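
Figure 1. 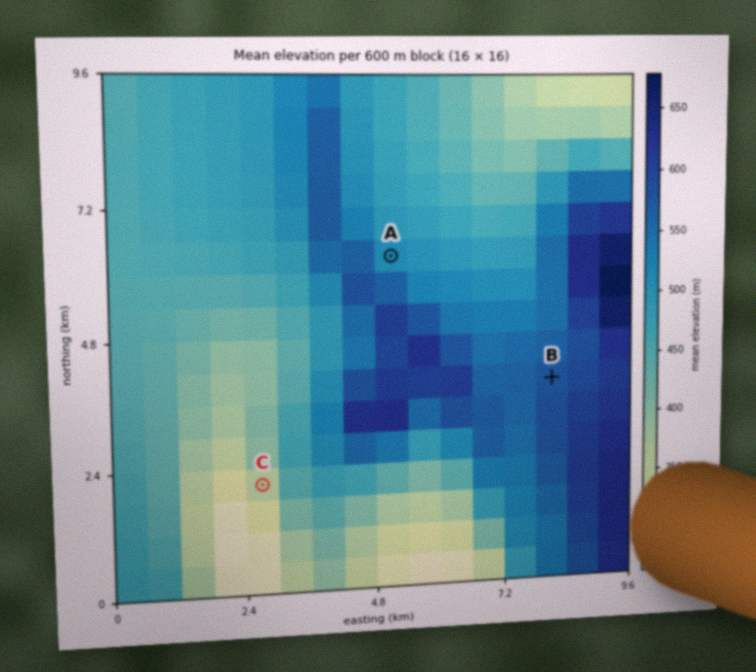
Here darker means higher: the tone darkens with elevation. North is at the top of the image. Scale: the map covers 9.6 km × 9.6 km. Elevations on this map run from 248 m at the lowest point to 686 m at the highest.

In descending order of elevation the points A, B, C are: B A C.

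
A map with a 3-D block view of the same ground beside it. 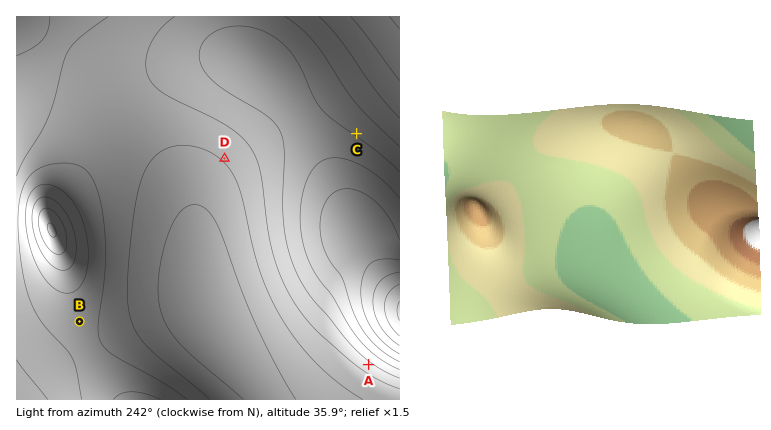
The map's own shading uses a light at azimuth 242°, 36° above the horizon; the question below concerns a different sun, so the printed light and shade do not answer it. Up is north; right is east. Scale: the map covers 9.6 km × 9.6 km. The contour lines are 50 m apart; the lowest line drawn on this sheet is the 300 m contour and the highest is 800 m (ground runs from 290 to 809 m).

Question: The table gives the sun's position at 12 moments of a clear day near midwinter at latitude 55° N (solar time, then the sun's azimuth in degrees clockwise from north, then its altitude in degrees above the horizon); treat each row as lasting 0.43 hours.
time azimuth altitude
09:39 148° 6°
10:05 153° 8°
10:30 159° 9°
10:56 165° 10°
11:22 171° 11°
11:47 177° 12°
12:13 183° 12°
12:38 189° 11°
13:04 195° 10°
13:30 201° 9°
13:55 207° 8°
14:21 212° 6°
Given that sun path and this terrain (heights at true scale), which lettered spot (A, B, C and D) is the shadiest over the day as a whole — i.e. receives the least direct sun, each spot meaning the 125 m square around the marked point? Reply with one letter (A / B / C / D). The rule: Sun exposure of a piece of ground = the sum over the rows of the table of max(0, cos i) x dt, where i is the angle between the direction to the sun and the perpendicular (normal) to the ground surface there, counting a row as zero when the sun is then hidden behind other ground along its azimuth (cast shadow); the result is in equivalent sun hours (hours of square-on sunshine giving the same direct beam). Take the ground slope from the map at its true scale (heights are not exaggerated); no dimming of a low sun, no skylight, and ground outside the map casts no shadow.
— C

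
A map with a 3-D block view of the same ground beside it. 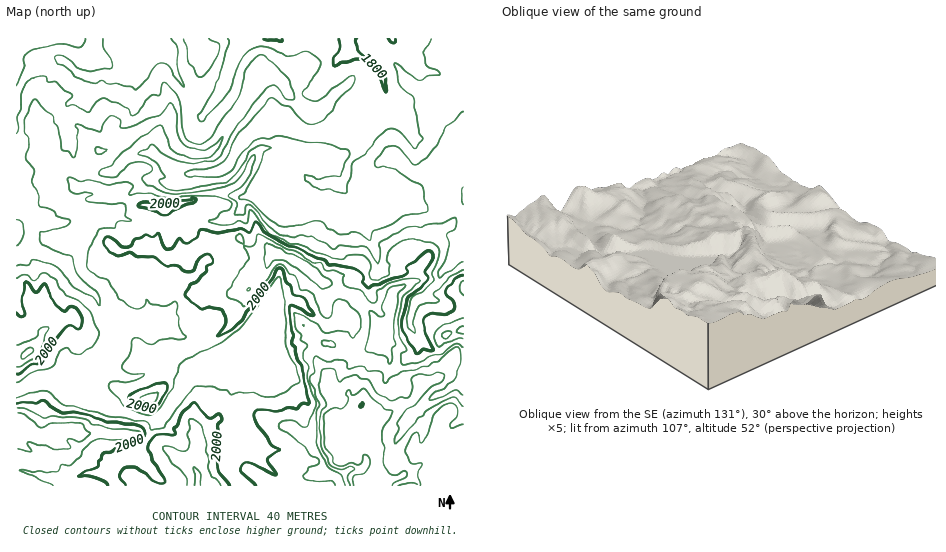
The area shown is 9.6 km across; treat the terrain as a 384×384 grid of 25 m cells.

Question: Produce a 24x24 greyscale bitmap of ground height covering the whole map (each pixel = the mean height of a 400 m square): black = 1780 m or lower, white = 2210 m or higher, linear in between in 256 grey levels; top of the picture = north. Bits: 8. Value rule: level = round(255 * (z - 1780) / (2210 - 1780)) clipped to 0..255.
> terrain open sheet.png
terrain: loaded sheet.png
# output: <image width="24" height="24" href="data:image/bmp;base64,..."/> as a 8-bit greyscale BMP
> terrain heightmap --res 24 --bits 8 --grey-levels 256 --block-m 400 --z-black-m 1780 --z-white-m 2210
<image width="24" height="24" href="data:image/bmp;base64,Qk12BgAAAAAAADYEAAAoAAAAGAAAABgAAAABAAgAAAAAAEACAAATCwAAEwsAAAABAAAAAAAAAAAAAAEBAQACAgIAAwMDAAQEBAAFBQUABgYGAAcHBwAICAgACQkJAAoKCgALCwsADAwMAA0NDQAODg4ADw8PABAQEAAREREAEhISABMTEwAUFBQAFRUVABYWFgAXFxcAGBgYABkZGQAaGhoAGxsbABwcHAAdHR0AHh4eAB8fHwAgICAAISEhACIiIgAjIyMAJCQkACUlJQAmJiYAJycnACgoKAApKSkAKioqACsrKwAsLCwALS0tAC4uLgAvLy8AMDAwADExMQAyMjIAMzMzADQ0NAA1NTUANjY2ADc3NwA4ODgAOTk5ADo6OgA7OzsAPDw8AD09PQA+Pj4APz8/AEBAQABBQUEAQkJCAENDQwBEREQARUVFAEZGRgBHR0cASEhIAElJSQBKSkoAS0tLAExMTABNTU0ATk5OAE9PTwBQUFAAUVFRAFJSUgBTU1MAVFRUAFVVVQBWVlYAV1dXAFhYWABZWVkAWlpaAFtbWwBcXFwAXV1dAF5eXgBfX18AYGBgAGFhYQBiYmIAY2NjAGRkZABlZWUAZmZmAGdnZwBoaGgAaWlpAGpqagBra2sAbGxsAG1tbQBubm4Ab29vAHBwcABxcXEAcnJyAHNzcwB0dHQAdXV1AHZ2dgB3d3cAeHh4AHl5eQB6enoAe3t7AHx8fAB9fX0Afn5+AH9/fwCAgIAAgYGBAIKCggCDg4MAhISEAIWFhQCGhoYAh4eHAIiIiACJiYkAioqKAIuLiwCMjIwAjY2NAI6OjgCPj48AkJCQAJGRkQCSkpIAk5OTAJSUlACVlZUAlpaWAJeXlwCYmJgAmZmZAJqamgCbm5sAnJycAJ2dnQCenp4An5+fAKCgoAChoaEAoqKiAKOjowCkpKQApaWlAKampgCnp6cAqKioAKmpqQCqqqoAq6urAKysrACtra0Arq6uAK+vrwCwsLAAsbGxALKysgCzs7MAtLS0ALW1tQC2trYAt7e3ALi4uAC5ubkAurq6ALu7uwC8vLwAvb29AL6+vgC/v78AwMDAAMHBwQDCwsIAw8PDAMTExADFxcUAxsbGAMfHxwDIyMgAycnJAMrKygDLy8sAzMzMAM3NzQDOzs4Az8/PANDQ0ADR0dEA0tLSANPT0wDU1NQA1dXVANbW1gDX19cA2NjYANnZ2QDa2toA29vbANzc3ADd3d0A3t7eAN/f3wDg4OAA4eHhAOLi4gDj4+MA5OTkAOXl5QDm5uYA5+fnAOjo6ADp6ekA6urqAOvr6wDs7OwA7e3tAO7u7gDv7+8A8PDwAPHx8QDy8vIA8/PzAPT09AD19fUA9vb2APf39wD4+PgA+fn5APr6+gD7+/sA/Pz8AP39/QD+/v4A////AKOakIp/foaCjaqae4OIjZiguuft4OHt76qqpZiEenmInKaPdnuBiZS76OPl1uXt7re4uK+bl4mFjaCOeXyDkaHW7e3lz+Hq7LmmpZ6FenRoepaFen+JmJnZ7vLszcvl4oB/a2JeaYeHaHx4c3hzd4XI4fDbzsbE0WZiXV1kbHN/bmhpZmZmaInP0tS7vM/HrZN2Yl9kaHBwcmZlZWVlaJS9tq2spqW2uaWTcXBjXWxtc3ZxZmVlcJquqKi8pX2TpYuXh35oW2BhZ3R6f2dldKWYlqG9mHWUp4WQgnVbZGlna32DjoRmdYebl6OvnWx4h3+BaFRabnB1d4eQnal1dpitoJOYrYBojmBkUltzd3J4foGHlKWhlLOlj39jfYxlZEtMVGJ8g4SHh4uHkJy0q4hpYWFYdX1wSU1RWV5weH2BfoCGiox+UU9GPTxEV2BeTUdMVFxeZXeBf3hxYGQ+MTAyMCwvOD9HTUdWX2ltb3FtYmhpWjgqKSgnKDMwMTZERUhZZGdfX2BFLikqPEYpJyUkIjU0Nz9ISEtdWllgUkk6PUc/JEUzKiosKCg7QjZFTExgUVZgYlNEUztFNCQtKiQgGhkqLyQ3SE5bS05PUk9VUigtRigcHCUhFxQXGyU2PkdQQzY9OzNFRikkNUIkLS4rHhgTEygzND1BOComJCQzLy0qJUZAPSgZJBsSISgsLjgtJicmIR4kJTw5HztCMSsbERMSIB0nLkA5NTkoIB4fJkRCHx0iGSIdCA4TEx0pKw=="/>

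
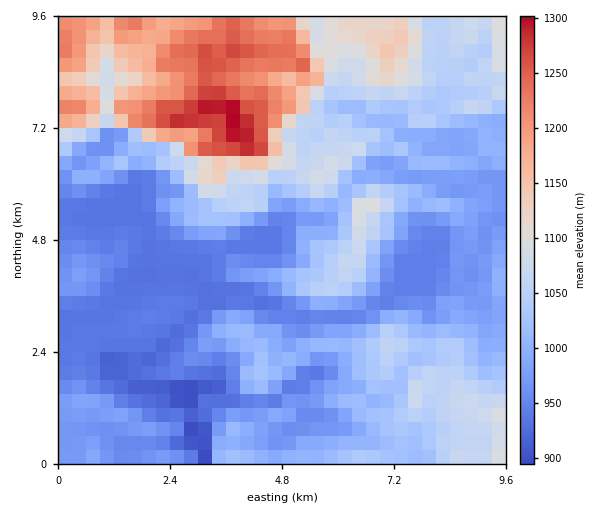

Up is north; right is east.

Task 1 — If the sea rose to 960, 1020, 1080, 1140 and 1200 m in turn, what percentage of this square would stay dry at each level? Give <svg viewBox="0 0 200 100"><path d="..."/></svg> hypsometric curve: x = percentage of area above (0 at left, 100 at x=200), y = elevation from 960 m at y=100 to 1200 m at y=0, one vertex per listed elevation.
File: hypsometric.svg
<svg viewBox="0 0 200 100"><path d="M148 100l-60-25-45-25-14-25-9-25"/></svg>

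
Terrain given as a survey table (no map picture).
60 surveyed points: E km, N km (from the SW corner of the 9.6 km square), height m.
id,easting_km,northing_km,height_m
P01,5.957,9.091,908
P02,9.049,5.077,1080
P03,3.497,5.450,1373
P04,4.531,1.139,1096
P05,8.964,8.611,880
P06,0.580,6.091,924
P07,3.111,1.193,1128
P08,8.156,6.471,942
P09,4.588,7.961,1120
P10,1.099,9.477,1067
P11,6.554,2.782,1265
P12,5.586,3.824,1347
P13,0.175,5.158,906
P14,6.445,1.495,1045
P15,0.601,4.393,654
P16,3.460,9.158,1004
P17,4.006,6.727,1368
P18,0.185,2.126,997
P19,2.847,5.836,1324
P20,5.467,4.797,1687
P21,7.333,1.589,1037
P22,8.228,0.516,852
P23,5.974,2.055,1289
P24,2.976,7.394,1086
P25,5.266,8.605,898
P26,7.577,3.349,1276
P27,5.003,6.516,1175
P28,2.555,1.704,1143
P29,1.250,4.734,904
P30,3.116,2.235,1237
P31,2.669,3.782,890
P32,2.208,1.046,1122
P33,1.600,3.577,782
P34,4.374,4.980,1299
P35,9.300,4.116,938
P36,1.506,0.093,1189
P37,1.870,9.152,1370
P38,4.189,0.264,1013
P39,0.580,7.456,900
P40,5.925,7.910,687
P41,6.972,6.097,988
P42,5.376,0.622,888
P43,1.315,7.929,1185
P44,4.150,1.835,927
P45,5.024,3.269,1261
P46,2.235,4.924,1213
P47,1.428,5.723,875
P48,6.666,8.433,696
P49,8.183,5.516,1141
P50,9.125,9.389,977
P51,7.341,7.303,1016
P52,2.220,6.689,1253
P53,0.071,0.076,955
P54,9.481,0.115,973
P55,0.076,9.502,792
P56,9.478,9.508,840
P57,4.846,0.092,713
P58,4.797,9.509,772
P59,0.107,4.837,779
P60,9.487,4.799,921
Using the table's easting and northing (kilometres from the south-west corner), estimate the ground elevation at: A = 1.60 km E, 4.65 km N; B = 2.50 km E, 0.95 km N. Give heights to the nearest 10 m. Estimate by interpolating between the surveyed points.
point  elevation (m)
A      1000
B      1280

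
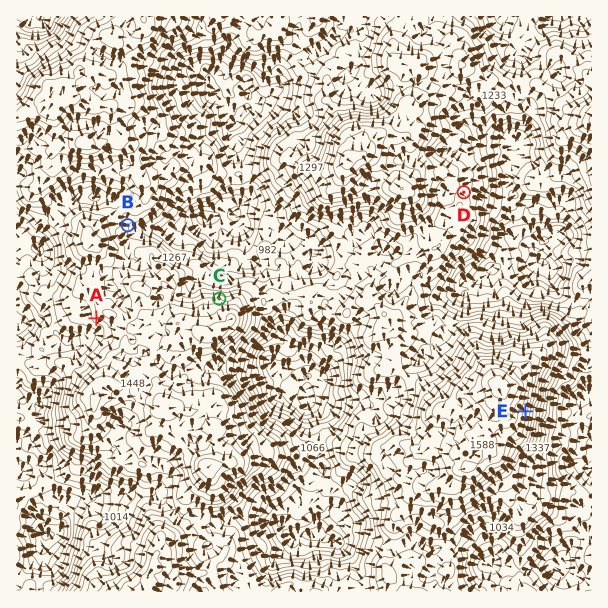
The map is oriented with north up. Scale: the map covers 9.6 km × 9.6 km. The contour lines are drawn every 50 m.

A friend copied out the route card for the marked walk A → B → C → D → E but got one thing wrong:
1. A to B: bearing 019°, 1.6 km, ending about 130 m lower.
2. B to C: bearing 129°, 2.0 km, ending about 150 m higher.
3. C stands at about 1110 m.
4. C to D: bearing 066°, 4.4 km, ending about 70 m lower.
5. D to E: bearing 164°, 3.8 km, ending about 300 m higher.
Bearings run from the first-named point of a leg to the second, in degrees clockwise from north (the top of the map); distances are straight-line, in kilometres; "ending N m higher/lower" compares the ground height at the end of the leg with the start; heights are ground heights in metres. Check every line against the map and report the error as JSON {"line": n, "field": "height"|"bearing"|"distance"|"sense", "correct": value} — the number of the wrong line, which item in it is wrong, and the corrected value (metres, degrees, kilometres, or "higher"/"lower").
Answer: {"line": 3, "field": "height", "correct": 1300}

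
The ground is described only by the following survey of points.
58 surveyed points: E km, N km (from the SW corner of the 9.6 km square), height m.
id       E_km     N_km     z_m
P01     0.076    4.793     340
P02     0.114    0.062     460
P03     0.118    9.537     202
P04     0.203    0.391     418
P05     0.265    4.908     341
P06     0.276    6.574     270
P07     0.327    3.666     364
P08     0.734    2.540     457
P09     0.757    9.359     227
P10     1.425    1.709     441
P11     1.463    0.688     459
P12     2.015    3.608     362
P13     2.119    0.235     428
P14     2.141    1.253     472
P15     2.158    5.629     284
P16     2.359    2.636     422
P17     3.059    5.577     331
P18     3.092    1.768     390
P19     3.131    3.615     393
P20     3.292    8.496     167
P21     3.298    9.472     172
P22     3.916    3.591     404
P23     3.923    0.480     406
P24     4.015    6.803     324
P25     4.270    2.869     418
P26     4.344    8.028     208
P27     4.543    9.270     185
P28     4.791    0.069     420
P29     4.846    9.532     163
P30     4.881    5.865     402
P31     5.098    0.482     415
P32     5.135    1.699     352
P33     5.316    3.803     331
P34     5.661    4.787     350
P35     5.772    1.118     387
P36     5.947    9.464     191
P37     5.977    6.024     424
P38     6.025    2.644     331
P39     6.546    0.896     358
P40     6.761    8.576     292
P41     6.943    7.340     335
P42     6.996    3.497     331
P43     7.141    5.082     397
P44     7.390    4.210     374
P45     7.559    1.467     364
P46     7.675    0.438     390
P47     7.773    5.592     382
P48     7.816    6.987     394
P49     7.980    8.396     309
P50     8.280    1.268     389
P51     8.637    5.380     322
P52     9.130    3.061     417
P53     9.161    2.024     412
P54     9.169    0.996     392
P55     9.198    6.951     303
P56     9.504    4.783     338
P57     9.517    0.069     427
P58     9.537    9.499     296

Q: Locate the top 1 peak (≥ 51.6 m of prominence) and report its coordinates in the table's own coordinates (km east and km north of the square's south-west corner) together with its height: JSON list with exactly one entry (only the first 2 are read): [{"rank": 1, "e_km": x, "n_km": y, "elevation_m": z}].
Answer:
[{"rank": 1, "e_km": 2.29, "n_km": 1.16, "elevation_m": 486}]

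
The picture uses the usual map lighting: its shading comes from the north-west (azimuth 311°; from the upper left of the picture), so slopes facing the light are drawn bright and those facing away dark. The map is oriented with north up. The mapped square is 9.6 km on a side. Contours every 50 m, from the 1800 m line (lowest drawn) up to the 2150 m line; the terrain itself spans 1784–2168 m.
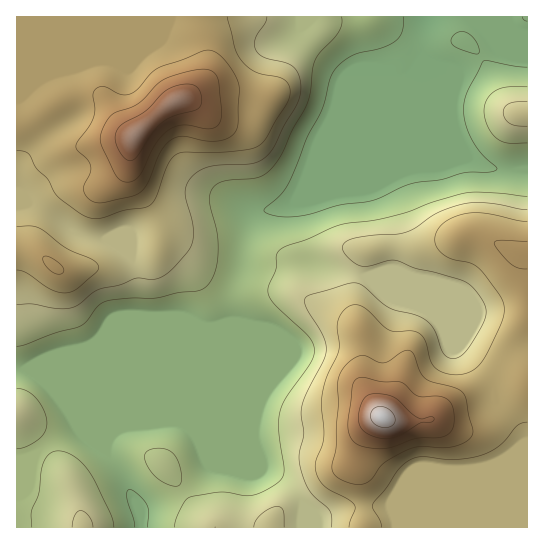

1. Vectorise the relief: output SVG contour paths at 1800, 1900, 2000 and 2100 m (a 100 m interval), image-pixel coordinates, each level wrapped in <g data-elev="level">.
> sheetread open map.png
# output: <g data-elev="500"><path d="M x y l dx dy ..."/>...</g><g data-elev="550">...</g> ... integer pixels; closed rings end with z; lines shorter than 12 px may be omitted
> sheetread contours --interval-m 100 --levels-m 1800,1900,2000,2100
<g data-elev="1800"><path d="M135 527l-1-8-7-21 0-5 2-3 8 3 10 12 2 8-1 14"/><path d="M527 67l-13-1-27-5-4 0-18 36-1 17 5 20 9 16 19 17-1 3-7 2-24 1-24 7-27 3-41 17-34 5-35 10-22 2-16-4-2-2 1-2 16-15 10-15 16-42 15-28 8-30 4-8 8-9 11-7 29-7 13-7 7-10 1-14"/><path d="M476 54l3-1 0-6-3-6-6-6-9-3-8 4-2 6 3 4z"/></g><g data-elev="1900"><path d="M93 527l-1-5-3-6-8-5-3 0-3 4-3 12"/><path d="M284 527l-1-16-2-4-4-1-8 3-8 6-5 6-2 6"/><path d="M17 305l16-1 26 5 14-2 6-3 14-11 6-4 20-4 18-7 14 2 10-3 10-7 14-15 6-9 2-11-1-13-7-28 1-8 4-7 8-7 11-5 12-2 29-1 13-5 11-12 25-48 2-16-2-8-4-6-8-6-24-6-5-4-3-4 0-11 10-15 2-6"/><path d="M527 210l-38-7-24 1-27 9-23 15-9 4-49 6-10 3-4 4-1 4 3 5 8 8 6 4 10 0 18-5 8-1 20 8 46 12 12 7 11 16 2 12-4 11-11 19-6 8-7 5-7 0-6-3-4-6-7-19-8-10-11-5-26-7-30-24-5-1-7 1-37 11-5 3 0 4 1 5 17 28 3 15-3 11-15 29-6 15-1 10 3 19-5 19 0 9 4 15 6 13 21 21 2 6 0 10"/><path d="M527 102l-17 1-5 4-2 6 2 6 5 5 7 2 10 0"/></g><g data-elev="2000"><path d="M351 483l8 2 8-3 6-4 10-15 26-14 12-3 21 2 11-1 12-5 7-7 1-6-9-35-7-6-25-6-7-4-5-7-6-16-4-4-7 0-14 10-6 2-5-1-12-6-8 0-11 7-7 11-2 11 0 18-2 43-4 23 5 8z"/><path d="M57 274l6-1 1-3-2-4-11-8-5-2-3 1 0 4 3 5 5 5z"/><path d="M527 241l-28-1-4 1-1 2 5 8 12 13 8 4 8 1"/><path d="M94 202l12 0 27-6 8-4 7-10 14-32 5-7 7-5 11-2 19 5 11 0 11-2 8-5 4-11 1-37-7-16-13-15-6-4-8-1-44 17-10 6-14 17-8 4-10 0-16-8-5 1-3 3-2 5 2 14-2 9-17 28 1 4 10 9 3 6 0 8-6 12 0 5 3 7z"/></g><g data-elev="2100"><path d="M379 438l10 1 8-2 24-14 11-1 2-4-3-1-9 2-4-1-8-6-12-12-7-4-12-2-9 0-5 4-4 5-2 10 0 9 2 5 4 5z"/><path d="M130 161l3-1 4-3 17-26 9-9 11-6 20-5 5-3 2-5 1-5-5-11-4-2-7-1-17 5-7 5-17 17-26 16-3 7 0 9 6 12z"/></g>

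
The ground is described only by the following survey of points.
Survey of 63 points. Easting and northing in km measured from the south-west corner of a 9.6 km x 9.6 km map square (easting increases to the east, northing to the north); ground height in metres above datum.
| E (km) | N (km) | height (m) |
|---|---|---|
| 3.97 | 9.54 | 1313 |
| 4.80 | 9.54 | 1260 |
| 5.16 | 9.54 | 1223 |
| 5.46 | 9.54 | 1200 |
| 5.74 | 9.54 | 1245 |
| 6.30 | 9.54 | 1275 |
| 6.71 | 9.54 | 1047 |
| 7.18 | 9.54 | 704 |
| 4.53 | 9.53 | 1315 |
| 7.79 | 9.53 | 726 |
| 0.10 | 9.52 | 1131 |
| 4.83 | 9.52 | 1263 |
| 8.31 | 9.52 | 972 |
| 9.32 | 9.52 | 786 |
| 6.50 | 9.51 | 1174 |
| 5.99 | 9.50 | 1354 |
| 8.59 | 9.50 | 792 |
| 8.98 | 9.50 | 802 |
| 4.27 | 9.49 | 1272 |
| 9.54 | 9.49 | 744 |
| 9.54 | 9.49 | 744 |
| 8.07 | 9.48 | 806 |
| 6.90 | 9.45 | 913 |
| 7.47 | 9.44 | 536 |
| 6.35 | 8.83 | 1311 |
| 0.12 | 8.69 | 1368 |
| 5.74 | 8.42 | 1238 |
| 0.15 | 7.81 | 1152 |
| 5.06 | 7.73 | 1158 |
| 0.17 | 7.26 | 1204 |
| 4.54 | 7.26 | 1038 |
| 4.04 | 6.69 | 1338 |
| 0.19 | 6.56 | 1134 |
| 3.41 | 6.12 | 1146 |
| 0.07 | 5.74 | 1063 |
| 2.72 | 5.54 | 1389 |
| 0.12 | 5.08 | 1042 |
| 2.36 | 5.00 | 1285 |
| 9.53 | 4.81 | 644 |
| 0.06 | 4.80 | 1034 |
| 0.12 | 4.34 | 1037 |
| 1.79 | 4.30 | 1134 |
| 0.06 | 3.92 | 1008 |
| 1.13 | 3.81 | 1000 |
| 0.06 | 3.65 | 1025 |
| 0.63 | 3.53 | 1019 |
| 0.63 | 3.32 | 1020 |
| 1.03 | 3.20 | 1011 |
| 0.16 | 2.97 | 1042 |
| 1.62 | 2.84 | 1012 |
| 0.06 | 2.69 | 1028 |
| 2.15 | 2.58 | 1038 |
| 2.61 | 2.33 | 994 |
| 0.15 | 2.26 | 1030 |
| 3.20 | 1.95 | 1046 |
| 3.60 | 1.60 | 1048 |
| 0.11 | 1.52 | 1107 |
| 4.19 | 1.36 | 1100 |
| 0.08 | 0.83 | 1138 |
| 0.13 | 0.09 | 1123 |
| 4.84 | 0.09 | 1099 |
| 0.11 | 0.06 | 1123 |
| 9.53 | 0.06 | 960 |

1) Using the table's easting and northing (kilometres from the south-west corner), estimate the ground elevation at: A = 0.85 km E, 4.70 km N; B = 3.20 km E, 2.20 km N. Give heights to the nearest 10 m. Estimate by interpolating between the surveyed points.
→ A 1040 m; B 1040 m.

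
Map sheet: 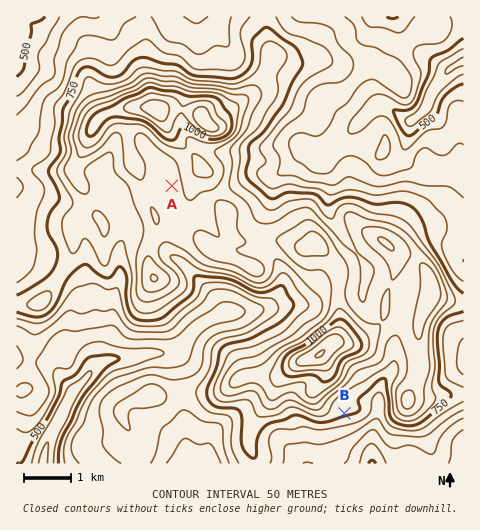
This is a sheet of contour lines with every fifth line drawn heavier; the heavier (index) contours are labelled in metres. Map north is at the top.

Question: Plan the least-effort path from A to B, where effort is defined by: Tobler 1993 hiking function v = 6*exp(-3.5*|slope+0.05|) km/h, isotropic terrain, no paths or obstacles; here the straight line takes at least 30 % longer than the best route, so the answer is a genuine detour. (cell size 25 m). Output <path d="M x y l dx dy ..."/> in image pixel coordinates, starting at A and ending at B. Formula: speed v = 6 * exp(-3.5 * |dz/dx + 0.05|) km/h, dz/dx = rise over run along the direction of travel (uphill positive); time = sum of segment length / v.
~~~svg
<path d="M172 186l15 15 28 14 5 5 11 5 6 6 44 22 19 19 23 12 39 38 14 7 1 1 1 3 0 23-2 5-14 14-5 9-9 9-4 7 0 13"/>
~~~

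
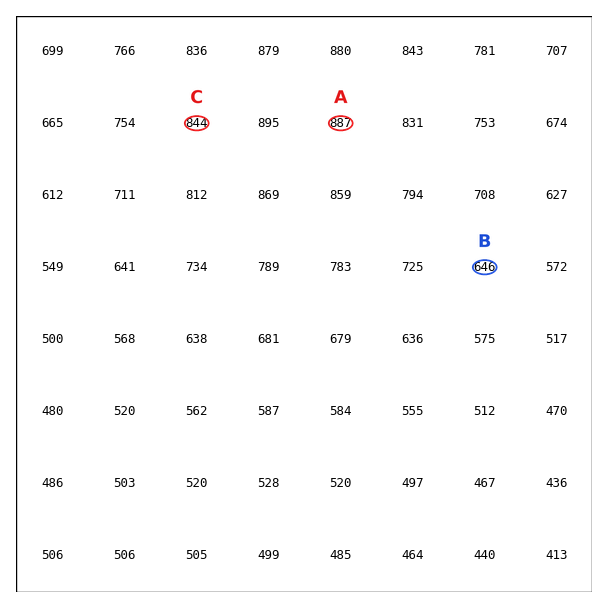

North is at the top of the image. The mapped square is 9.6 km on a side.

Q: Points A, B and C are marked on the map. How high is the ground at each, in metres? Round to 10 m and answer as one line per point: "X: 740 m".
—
A: 890 m
B: 650 m
C: 840 m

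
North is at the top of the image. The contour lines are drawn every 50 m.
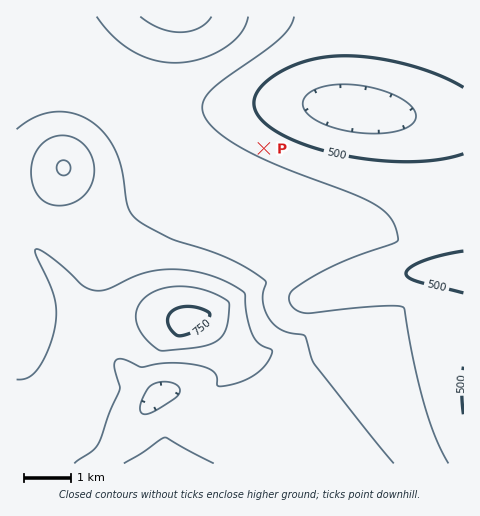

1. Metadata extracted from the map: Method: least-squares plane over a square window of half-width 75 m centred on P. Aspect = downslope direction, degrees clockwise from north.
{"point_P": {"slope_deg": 4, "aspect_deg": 26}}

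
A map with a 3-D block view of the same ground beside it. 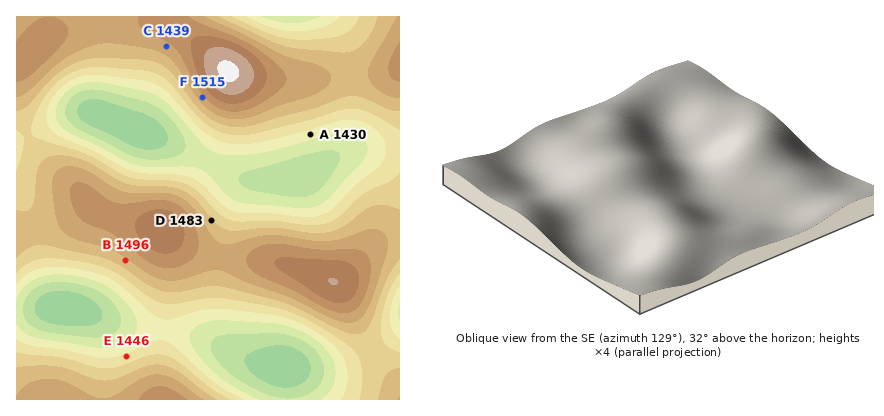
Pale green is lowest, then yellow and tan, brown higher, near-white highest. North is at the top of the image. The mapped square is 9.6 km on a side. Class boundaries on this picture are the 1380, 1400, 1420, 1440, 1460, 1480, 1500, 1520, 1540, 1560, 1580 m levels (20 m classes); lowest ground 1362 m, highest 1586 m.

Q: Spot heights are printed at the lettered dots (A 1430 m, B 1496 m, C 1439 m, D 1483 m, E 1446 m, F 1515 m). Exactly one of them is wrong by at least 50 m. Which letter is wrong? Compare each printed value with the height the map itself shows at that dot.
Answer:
C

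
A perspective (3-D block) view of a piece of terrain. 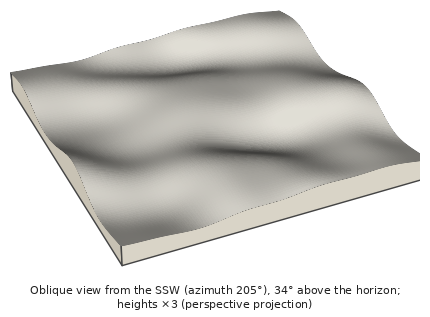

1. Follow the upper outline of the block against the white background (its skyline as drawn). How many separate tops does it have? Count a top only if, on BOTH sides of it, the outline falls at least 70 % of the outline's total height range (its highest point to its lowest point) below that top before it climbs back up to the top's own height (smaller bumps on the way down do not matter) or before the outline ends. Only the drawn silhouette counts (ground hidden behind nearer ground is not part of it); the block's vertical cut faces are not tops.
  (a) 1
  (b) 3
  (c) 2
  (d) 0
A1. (d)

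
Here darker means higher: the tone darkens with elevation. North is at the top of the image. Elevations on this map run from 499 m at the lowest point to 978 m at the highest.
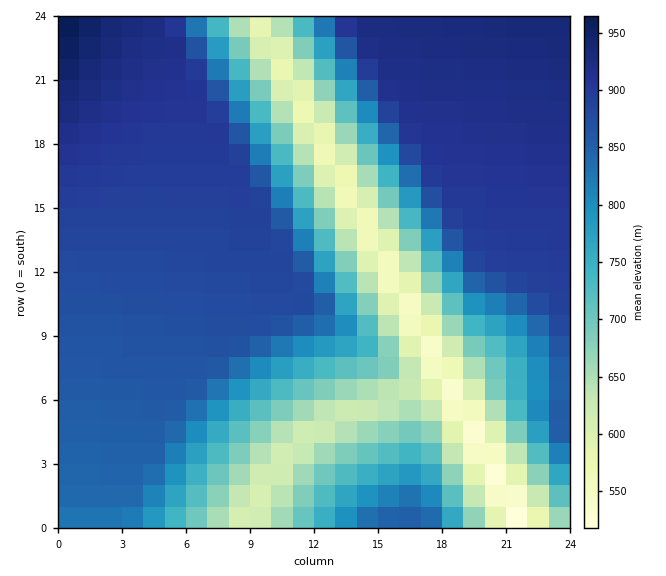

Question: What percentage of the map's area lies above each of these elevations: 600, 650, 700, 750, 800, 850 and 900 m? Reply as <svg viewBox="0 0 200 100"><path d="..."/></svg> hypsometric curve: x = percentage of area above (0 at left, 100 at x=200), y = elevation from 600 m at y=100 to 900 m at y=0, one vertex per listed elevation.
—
<svg viewBox="0 0 200 100"><path d="M186 100l-17-17-16-16-16-17-16-17-21-16-56-17"/></svg>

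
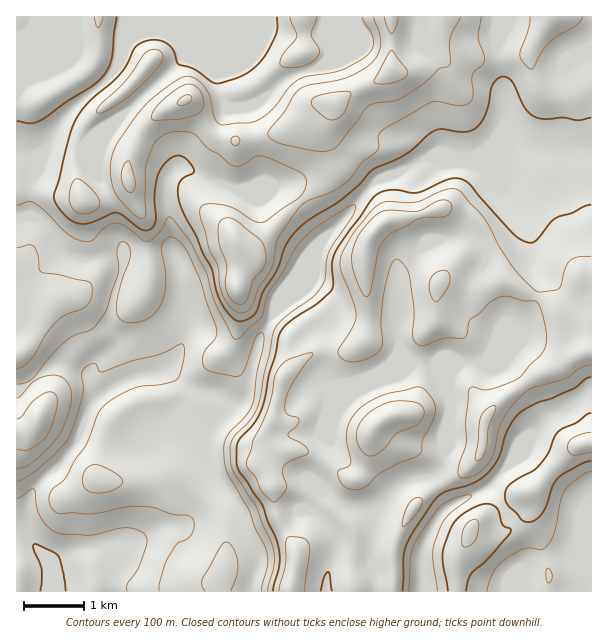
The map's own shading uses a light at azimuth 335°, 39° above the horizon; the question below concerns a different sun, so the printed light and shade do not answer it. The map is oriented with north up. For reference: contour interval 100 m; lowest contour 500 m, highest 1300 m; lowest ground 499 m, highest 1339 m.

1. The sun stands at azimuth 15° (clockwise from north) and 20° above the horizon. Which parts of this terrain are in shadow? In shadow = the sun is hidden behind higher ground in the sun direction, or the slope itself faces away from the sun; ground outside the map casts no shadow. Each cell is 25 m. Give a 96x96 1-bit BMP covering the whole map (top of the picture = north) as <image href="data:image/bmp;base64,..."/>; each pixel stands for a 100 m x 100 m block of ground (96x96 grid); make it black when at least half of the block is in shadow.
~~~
<image width="96" height="96" href="data:image/bmp;base64,Qk2+BAAAAAAAAD4AAAAoAAAAYAAAAGAAAAABAAEAAAAAAIAEAAATCwAAEwsAAAIAAAAAAAAA////AAAAAAAAAAAAAAAAAAAAAAAAAAAAAAAAAAAAAAAAAAAAAAAAAAAAAAAAAAAAAEAAAAAAAAAAAAAAAOAAAAAAAAAAAAAAAPAAAAAAAAAAAAAAAPAAAAAAAAAAAAAAAfAAAAAAAAAGAAAAA/AAAAAAAAAGAAAAA/AAAAAAAAAGAAAAB/AAAAAAAAAEAAAAB+AAAAAAAAAAAAAAD8AAAAAAAAAAAAAAH8AAAAEAAAAAAAAAH8AAAAPgAAAAAAAAH8AAgAP4AADAAAAAH8ABwAH4AATgAAAAHwABAAD8AA7gAAAAPwAAAAB+AA7wAAAAHgAAAAAeAA/4AAAAHAAAAAAOAA/4AAAAGAAAAAAAAA8MAAAAAAAAQAAAAAcAAAAAAAAAwAAAAAMAAAAAAAAAAAAAAAAAAAAAAAAAAAAAAAAAAAAAAAAAAAAAAAAAAAAAAAAAAMAAAAAAAAAAAAAAAAAAAAAAAAAAAAAAAAAAAAAAAAAAAAAAAAAAAAAAAAAAAAAAAAAAAAAAAAAAAAAAAAAAAcAAAAAAAAAAAAAAA/AAAAAAAAAAAAAAAfCAAAAAAAAAAAAAAHOAAAAAAAAAAAAAAAOAAAAAAAAAAAAAAAMAAAAAYAAAAAAAAAEAAAAAcAAAAAAAAAAAAAAA+AAAAAAAAAAAAAAA/AAAAAIAAAAAAAAB/gAAAAIAAAAAAAAB/wAAAAAAAAAAAAAD/4AAAAAAAAAAAAAD/4AAAAAAAAAAAAAD/wAAAAAAAAAAAAAH/gAAAAAAAAAAAAAH/AAAAAAAAAAAAAAH+AAAAAAAAAAAAAAH4GAAAAAAAAAAAAAPwGAAAAAAAAAAAAAPwCAAAAAAAAAAAAAfwAAAAAAAAAAAACAfwAAAAAAAAAAAAHA/wAAAAAAAAAAAQPg/wAAAAAAAAAAA4Pw/AAAAAAAAAAAB8f5+AAAAAAAAAAAB//5+AABgAAAAAAAD//48AAB4AAQAAAAD//wYAAB8AA4AAAAH//gQAAB8AAQAAAAH+PAAAAA+AAAAAAAGAOAAAAAfAAAAAAAAAOAAAAAHAAAAAAAAAOAAAAABgAAAAAAAAEAAAAAAAAAAAAAAAAAAAAAAAAAAAAAAAAAAAAAAGAAAAAAAAAAAEDAAHgAAAAAAAAAAEHAAHwAAAAAAAAAAEHAAAAAAAAAAAAAAAAAAAAAAAAAAAABgAAAAAAAAAAAAAADwAAAAAAAAAAAAAAD4AAAAAAAAAAAAAAD4AAAAAAAAAAAAAAD4AAAAAAAAAAAAAAB8AAAAAAAAAAAAAAAIAAAAAAAAAAAAAAAAAAAAAAAAAAAAAAAAAAAAAAAAAAAAAAAAAAAAAAAAAAAAAAAAAAAAAAAAAAAAAAAAAAAAAAAAAAAAAAAAAAAAAAAAAAAAAAAAAAAAAAAAAAAAAAAAAAAAAAAAAAAAAAAAAAAAAAAAAAAAAAAAAAAAAAAAAAAAAAAAAAAAEAAAAAAAAAAAAAAAGAAAAAAAAAAAAAAAOAAAAAAAAAAAAAAAOAAAAAAAAAAAAAAAAAAAAAA="/>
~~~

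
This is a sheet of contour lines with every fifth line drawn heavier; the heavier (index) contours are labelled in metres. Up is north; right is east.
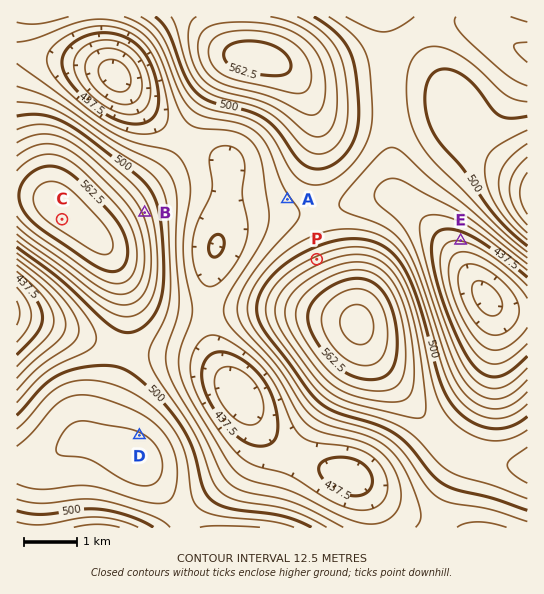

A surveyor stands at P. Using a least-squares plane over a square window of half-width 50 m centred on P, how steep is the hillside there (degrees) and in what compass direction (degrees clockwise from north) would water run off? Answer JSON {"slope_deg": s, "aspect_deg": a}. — {"slope_deg": 5, "aspect_deg": 336}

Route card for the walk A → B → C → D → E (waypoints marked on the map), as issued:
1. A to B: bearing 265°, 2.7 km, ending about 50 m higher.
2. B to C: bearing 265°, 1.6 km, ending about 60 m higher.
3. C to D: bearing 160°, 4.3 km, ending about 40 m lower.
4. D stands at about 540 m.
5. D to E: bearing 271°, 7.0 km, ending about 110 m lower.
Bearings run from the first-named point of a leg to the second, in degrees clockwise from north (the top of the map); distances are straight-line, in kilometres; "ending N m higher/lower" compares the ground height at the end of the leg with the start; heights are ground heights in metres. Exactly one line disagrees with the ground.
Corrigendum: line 5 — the bearing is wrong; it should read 59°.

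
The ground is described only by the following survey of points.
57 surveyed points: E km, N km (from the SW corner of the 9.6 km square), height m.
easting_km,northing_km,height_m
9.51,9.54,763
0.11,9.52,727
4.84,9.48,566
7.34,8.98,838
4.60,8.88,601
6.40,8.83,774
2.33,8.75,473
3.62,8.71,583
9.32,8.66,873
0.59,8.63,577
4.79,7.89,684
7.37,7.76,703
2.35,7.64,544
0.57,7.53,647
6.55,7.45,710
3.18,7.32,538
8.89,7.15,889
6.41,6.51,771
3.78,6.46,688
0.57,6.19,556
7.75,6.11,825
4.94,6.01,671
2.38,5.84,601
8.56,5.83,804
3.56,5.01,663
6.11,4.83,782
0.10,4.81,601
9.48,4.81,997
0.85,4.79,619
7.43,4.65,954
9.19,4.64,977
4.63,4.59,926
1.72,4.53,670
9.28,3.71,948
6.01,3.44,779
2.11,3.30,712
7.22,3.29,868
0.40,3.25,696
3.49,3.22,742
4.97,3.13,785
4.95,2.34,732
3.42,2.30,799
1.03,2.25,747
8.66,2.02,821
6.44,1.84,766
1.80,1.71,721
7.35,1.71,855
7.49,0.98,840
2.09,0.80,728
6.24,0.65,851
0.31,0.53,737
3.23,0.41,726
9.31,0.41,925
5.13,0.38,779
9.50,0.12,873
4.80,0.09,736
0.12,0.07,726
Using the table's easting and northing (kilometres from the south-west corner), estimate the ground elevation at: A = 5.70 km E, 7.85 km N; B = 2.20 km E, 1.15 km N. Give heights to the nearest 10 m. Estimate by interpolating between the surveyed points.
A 780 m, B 730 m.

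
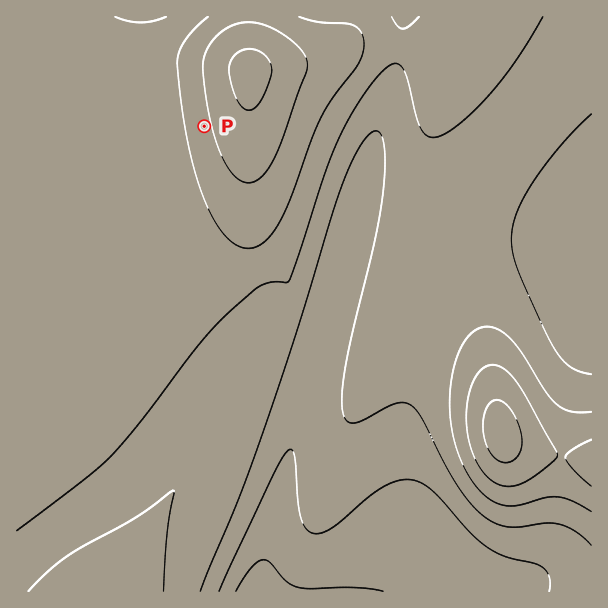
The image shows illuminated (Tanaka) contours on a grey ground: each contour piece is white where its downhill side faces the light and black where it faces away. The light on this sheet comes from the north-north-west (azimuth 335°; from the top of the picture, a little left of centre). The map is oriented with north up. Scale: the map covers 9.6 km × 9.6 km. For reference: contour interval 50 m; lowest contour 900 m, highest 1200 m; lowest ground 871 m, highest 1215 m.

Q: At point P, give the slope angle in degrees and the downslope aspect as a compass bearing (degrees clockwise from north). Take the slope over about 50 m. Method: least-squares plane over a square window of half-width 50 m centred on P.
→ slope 7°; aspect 258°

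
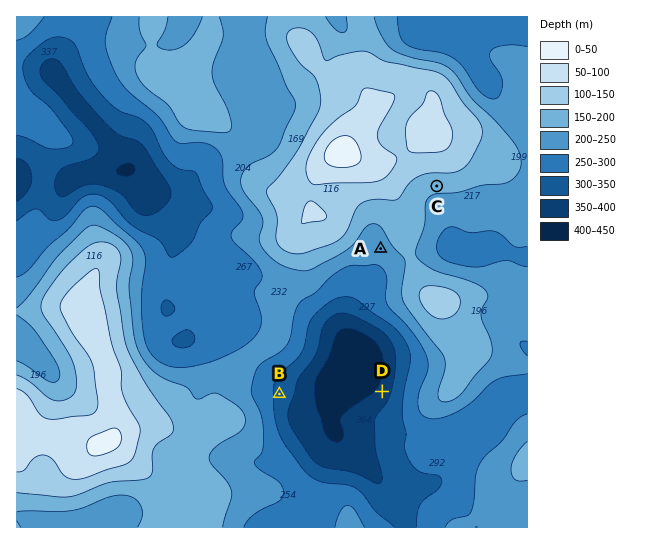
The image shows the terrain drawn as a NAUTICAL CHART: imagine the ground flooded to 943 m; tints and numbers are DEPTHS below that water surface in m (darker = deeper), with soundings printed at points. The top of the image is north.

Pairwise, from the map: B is higher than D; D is lower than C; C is higher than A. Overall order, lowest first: D B A C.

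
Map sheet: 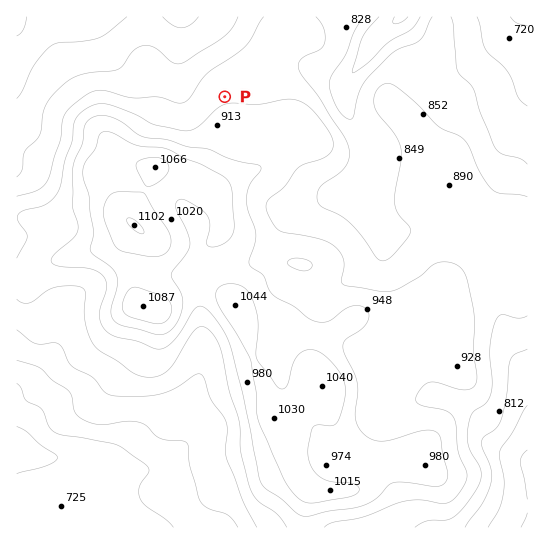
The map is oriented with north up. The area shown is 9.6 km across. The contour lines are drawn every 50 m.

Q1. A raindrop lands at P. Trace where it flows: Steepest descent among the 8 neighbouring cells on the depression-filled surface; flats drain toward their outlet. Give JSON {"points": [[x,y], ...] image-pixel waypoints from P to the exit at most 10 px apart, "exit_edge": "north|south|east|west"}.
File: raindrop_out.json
{"points": [[225, 97], [214, 86], [203, 75], [193, 65], [185, 54], [185, 43], [185, 33], [185, 22], [183, 17]], "exit_edge": "north"}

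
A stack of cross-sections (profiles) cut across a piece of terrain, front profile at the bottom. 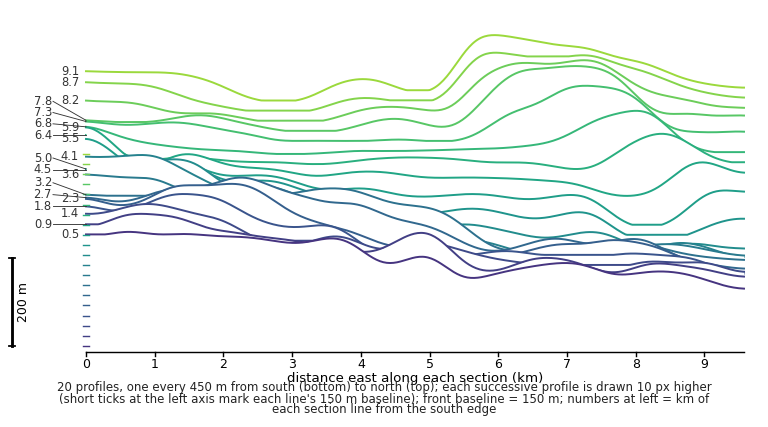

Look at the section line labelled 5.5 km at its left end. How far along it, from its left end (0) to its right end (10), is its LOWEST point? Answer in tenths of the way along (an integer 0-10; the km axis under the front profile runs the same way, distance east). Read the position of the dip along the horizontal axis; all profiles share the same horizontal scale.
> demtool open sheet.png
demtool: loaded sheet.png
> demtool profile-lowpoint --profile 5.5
9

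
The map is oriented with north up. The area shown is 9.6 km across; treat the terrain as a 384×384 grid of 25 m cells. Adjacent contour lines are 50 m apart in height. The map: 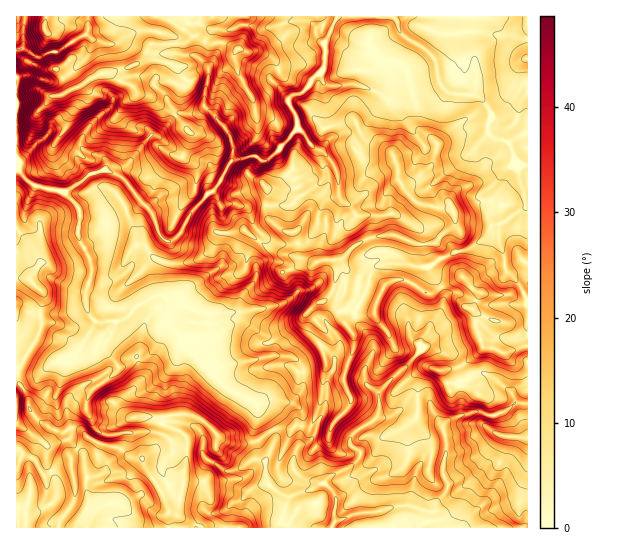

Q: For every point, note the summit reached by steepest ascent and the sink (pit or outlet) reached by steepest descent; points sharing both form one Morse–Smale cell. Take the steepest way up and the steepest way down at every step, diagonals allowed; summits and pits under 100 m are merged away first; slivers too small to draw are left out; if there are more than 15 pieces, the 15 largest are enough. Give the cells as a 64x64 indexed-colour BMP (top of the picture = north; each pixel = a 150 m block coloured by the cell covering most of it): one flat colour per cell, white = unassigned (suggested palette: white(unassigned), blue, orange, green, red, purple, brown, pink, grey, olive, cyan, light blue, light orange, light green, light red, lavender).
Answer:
<image width="64" height="64" href="data:image/bmp;base64,Qk12CAAAAAAAAHYAAAAoAAAAQAAAAEAAAAABAAQAAAAAAAAIAAATCwAAEwsAABAAAAAAAAAA////ALR3HwAOf/8ALKAsACgn1gC9Z5QAS1aMAMJ34wB/f38AIr28AM++FwDox64AeLv/AIrfmACWmP8A1bDFACIiIiIiIiIiIiIiiIiIiIiLu7u7u7u7u7u7qqqqqqqqIiIiIiIiIiIiIoiIiIiIiIu7u7tmu7u7u7qqqqqqqqoiIiIiIiIiIiIiiIiIiIiIiLu7u2ZmZmu7u6qqqqqqqiIiIiIiIiIiIiKIiIiIiIiIu7u7ZmZmZmu7uqqqqqqqIiIiIiIiIiIiIiiIiIiIiIu7u7tmZmZmZru7qqqqqqoiIiIiIiIiIiIiKIiIiIiIu7u7ZmZmZmZmu7uqqqqqqiIiIiIiIiIiIiIoiIiIiIu7tmZmZmZmZma7uqqqqqqqIiIiIiIiIiIiIiiIiIiIi7u2ZmZmZmZmZru6qqqqqqoiIiIiIiIiIiIiKIiIiIiLu7ZmZmZmZmZmZmaqqqqqqiIiIiIiIiIiIiIoiIiIiIi7tmZmZmZmZmZmZqqqqqqqIiIiIiIiIiIiIiiIiIiIiLu2ZmZmZmZmZmZmqqqqqqoiIiIiIiIiIiIiKIiCIiIou7ZmZmZmVWZmZVXu6qqq7iIiIiIiIiIiIiiIiCIiIiKZm2ZmZmVVVWZlXu7u7u7uIiIiIiIiIiIiiIiCIiIiKZmZ9mZmZVVVVVVV7u7u7u4iIiIiIiIiIiIiIiIiIiKZmZn/ZmZVVVVVVVVVVVVe7iIiIiIiIiIiIiIiIiIiIpmZn/9mZlVVVVVVVVVVVVXuIiIiIiIiIiIiIiIiIiKZmZmf/2ZmVVVVVVVVVVVVVVUiIiIiIiIiIiIiIiIimZmZmZn/ZmVVRFVVVVVVVVVVVSIiIiIiIiIiIiIiIimZmZmZmf9mZVRERVVVVVVVVVVVIiIiIiIiIiIiIiIimZmZmZmZ//ZkREREVVVVVVVVVVUiIiIiIiIpIiIiIimUSZmZmZn/9sRERERFVVVVVVVVVSIiIiIiIpmZIiIiKURERERERE/2zERERERVVVVVVVVVIiIiIiIpmZmSIiKURERERERERMzMREREREVVVVVVVVUiIiIiIimZmZkiKZRERERERERETMxERERERVVVVVVVVSIiIiIiIpmZmSKZmURERERERERMzERERERFVVVVVVVVIiIiIiIimZmZKZmZRERERERERMzERERERERVVVVVVVUiIiIiIzMzmZmZmZlERERERERMzMREREREREVVVVVVVSIiIiIjMzM5mZmZMzMzMzREREzMxERERERERVVVVVVVIiIiIiMzMzM5kzMzMzMzMzNEREzERERERERFVVVVVVUiIiIiIzMzMzMzMzMzMzMzMzRETMREREREREVVVVVVVSIiIiIjMzMzMzMzMzMzMzMzNERExERERERERVVVVVVVIiIiIiMzMzMzMzMzMzMzMzNERETERERERERVVVVVVVUiIiIiIzMzMzMzMzMzMzMzM0RERMRERERERFVVVVVVVSIiIiIjMzMzMzMzMzMzM0RERERERERERERERVVVVVVVIiIiIiMzMzMzMzMzMzMzRERERERERERERERERVVVVVUiIiIiMzMzMzMzMzMzMzNEQzRERERERERERERERFVVVSIiIiIzMzMzMxEzMzMzMzMzMzRERERERERERERERVVVIiIiIjMzMzMzERMzMzMzMzMzM0RERERERERERERFVVUiIiIiMRMzMzEREzMzMzMzMzMzM0RERERERERERERFVSIiIiIREREzMRERMzMzMzMzMzMzRERERERERERERERFIiIiIRERERERERETMzMzMzMzMzM0REREREREREREREQiIiIREREREREREREzMzMzMzMzM0RERERERERERERERCIiERERERERERERERMzMzMzMzMzRERERERERERERERFIRERERERERERERERETMzMzMzMzNEREREREREREREREURERERERERERERERERMzMzMzMzM0RERERERERERERERRERERERERERERERERETMzMzMzMzRERERERERERERERHERERERERERERERERERERETMzMzRERERERERERERERHcREREREREREREREREREREREzMzREREREREQzMzNEREdxERERERERERERERERERERERMzM0REREREQzMzMzREd3ERERERERERERERERERERERETMzMzRERERDMzMzM3d3cRERERERERERERERERERERERMzMzMzRERDMzMzMzd3dxEREREREREREREREREREREREzMzMzM0RDMzMzMzN3d3EREREREREREREREREREREREzMzMzMzREMzMzMzM3d3cRERERERERERERERERERERETMzMzMzMzMzMzMzM3d3dxERERERERERERERERERERERETMzMzMzMzMzM3d3d3d3EREREREREREREREREREREREREzMzMzMzMzM3d3d3d3cRERERERERERERERERERERERERMzMzMzMzMzd3d3d3dxEREREREREREREREREREREREREzMzMzMzMzN3d3d3d3ERERERERERERERERERERERERERMzMzMzMzN3d3d3d3cR3dEREREREREREREREREREREREzMzMzMzM3d3d3d3dx3d3dERERERERERERERERERERETMzMzMzN3d3d3d3d3Hd3d3RERERERERERERERERERERMzMzMzN3d3d3d3d3cd3d3d0REREREREREREREREREREzMzMzN3d3d3d3d3dx3d3d3RERERERERERERERERERERMzMzN3d3d3d3d3d3"/>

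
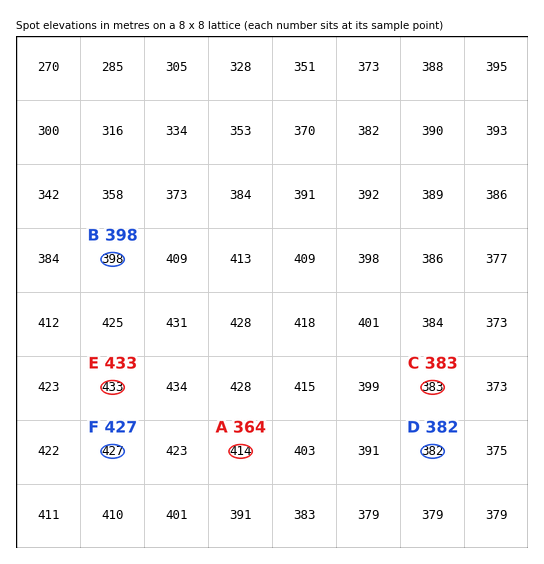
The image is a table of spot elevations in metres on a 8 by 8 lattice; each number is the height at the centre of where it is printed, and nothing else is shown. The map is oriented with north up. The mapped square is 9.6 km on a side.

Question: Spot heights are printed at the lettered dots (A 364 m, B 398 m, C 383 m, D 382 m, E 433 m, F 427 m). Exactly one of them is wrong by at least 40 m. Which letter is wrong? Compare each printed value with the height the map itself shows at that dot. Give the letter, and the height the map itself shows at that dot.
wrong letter A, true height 414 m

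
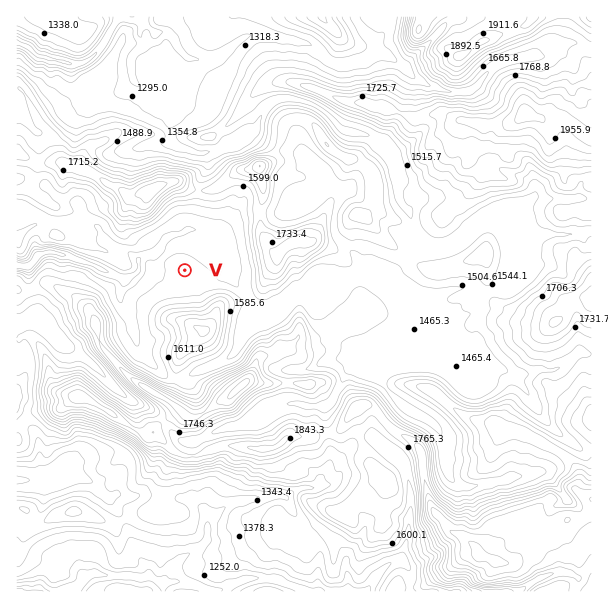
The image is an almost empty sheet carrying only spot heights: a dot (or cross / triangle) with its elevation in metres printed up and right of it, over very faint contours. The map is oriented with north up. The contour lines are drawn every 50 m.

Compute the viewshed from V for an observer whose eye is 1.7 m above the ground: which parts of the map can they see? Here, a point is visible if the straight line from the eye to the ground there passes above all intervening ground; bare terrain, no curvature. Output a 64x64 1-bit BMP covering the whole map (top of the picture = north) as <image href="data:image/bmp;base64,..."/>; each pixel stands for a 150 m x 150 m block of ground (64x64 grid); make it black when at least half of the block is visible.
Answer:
<image width="64" height="64" href="data:image/bmp;base64,Qk0+AgAAAAAAAD4AAAAoAAAAQAAAAEAAAAABAAEAAAAAAAACAAATCwAAEwsAAAIAAAAAAAAA////AAAAAAAAAAAAAAAAAAAAAAAAAAAAAAAAAAAAAAAAAAAAAAAAAAAAAAAAAAAAAAAAAAAAAAAAAAAAAAAAAAAAAAAAAAAAAAAAAAAAAAAAAAAAAAAAAAAAAAAAAAAAAAAAAAAAAAAAAAAAAAAAAAAAAAAAAAAAAAAAAAAAAAAAAAAAAAAAAAAAAAAAAAAAAAAAAAAAAAAAAAAAAAAAAQAAAAAAAAAHAAAAAAAAAAcAAAAAAAAAAAAAAAAAAAAAAAQAAAAAAAAACAAAAAAAAAAQAAAAAAAAADAAAAAAAAAAcAAAAAAAAABwAAAAAAAAAHAAAQAAAAAAcHwDAAAAAADg/AAAAAAAAeP+AAAAAAAD4f8gAAAAAA/AAHAAAAAAGwAgcAAAAAAIEAB4AAAAAIAwAHgAAAAAwfwA8AAAAACP3gHwAAAAAA8fA+AAAAAAHA//4AAAAAAIC//gAAAAABAB//AAAAAAAAH/8AAAAAAAAGHgAAAAAAAAAOAAAAAAAAAAAAAAAAAAAAAAAAAAAAAAAAAAAAAAAAAAAAAAAAAAAAAAAAAAAAAAAAAAAAAAAAAAAAAAAAAAAAAAAAAAAAAAAAAAAAAAAAAAAAAAAAAAAAAAAAAAAAAAAAAAAAAAAAAAAAAAAAAAAAAAAAAAAAAAAAAAAAAAAAAAAAAAAAAAAAAAAAAAAA=="/>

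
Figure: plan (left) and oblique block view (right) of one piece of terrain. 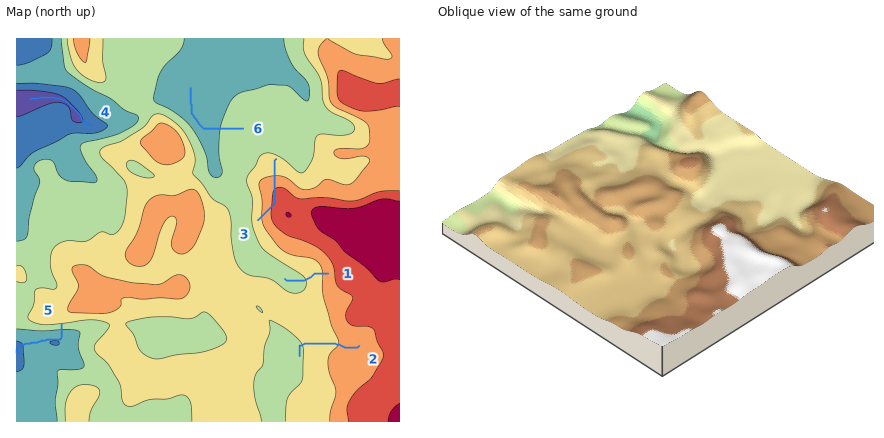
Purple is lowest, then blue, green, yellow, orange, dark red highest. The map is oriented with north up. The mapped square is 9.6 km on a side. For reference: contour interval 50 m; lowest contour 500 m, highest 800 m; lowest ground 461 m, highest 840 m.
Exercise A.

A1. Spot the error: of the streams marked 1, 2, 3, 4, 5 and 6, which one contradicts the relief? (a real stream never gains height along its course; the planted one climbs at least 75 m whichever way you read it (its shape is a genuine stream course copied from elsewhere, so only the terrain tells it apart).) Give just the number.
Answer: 3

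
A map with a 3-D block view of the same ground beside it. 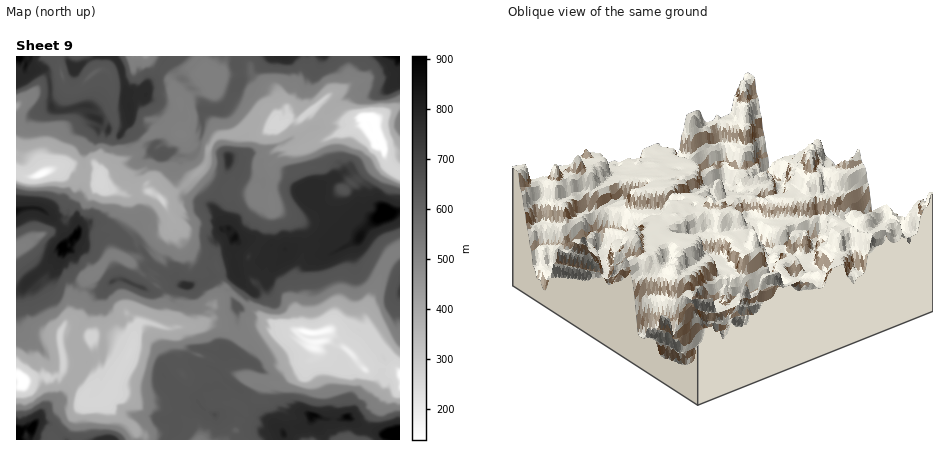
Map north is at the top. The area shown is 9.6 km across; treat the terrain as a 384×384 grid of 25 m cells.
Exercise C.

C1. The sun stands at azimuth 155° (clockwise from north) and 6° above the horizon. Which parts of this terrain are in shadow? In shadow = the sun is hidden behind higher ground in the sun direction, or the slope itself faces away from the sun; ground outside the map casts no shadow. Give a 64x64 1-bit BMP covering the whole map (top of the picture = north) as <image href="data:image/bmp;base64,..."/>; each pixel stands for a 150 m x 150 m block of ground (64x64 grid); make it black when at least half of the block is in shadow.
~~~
<image width="64" height="64" href="data:image/bmp;base64,Qk0+AgAAAAAAAD4AAAAoAAAAQAAAAEAAAAABAAEAAAAAAAACAAATCwAAEwsAAAIAAAAAAAAA////AAAAAABAn9+AAAAAAAD/+QAIiAAM4P/wAAHYAB/x/+IAAdAEP/P//wAB+Pd/+///AIP///////8AA////////wAD///////+AAP///7///4AB////v///gAP///8///+AAf///z/8f8AAH//+P/x/wIB///4x+H//AP///AHzP/+B///8Afc///////gB5z//////8AHjP//////wAeAf//5//+AAAB///D//wAAAH//4Of/AAAAfB/Uhz4EAAAAAZgGHgQAAAAAGAAADYAcBQAxAAANgB08PAEAAA/gH/w4AAAAHvAf+HwgAAAO+Af9/iAAAA/4A/v+IgAAB/oBw/5gAAgG/wAD/kAABgL/gAf+kAADgP/AP/+Z/wHAf+B///v/gcAP+PP/9/+B4Af74/2//wHwj//3/f/+Afn///////4Af////////Ad////////8B///////4/4H/////Z/B/4H////4H8H//f7//8Afwf///v/+YB/g///8/+gEH/D///3/wAV///////8AD//////+/AAH//////7wAMP+/////uADw7b////+wAPDBvv////gD8AGAf//7+XFwAYB///H///AD+H//wD/+8AP4P//ID/7wA/wPj88H/HcD/AAH3wLi/4f8AAAfAGHvh/wAAA8TIO/AfAAABgI8H8AEAAAEA=="/>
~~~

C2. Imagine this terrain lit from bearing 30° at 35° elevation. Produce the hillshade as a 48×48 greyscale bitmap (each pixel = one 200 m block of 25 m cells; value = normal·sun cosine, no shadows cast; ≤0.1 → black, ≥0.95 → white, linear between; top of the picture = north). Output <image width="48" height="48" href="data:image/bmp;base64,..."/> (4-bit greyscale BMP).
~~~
<image width="48" height="48" href="data:image/bmp;base64,Qk32BAAAAAAAAHYAAAAoAAAAMAAAADAAAAABAAQAAAAAAIAEAAATCwAAEwsAABAAAAAAAAAAAAAAABEREQAiIiIAMzMzAERERABVVVUAZmZmAHd3dwCIiIgAmZmZAKqqqgC7u7sAzMzMAN3d3QDu7u4A////ALd3ic3c3v/YQ2iJU1d5h1eJmGaWMSNYqsqom+7d7v6UQ3iIZXiIh2eJmGaGQleru8zKve3e7tlFVYiIh4iIh3mql2iYd63t3NzNzL3cy5eJaIiIiImYiJqqqL3LvN7tzOy926uqqZqXVniIiJmIiJq6rO7d3O7M3tyrzciYiJhkVHiIiIiIm8zM3u7Lve7d36mL3Kh4iIZVRIiIiIiK3cu87+y83u7t3HRamYhniId2RoiYiIicyWit7sve7t7cuhA1aYiGeIiFVomIiIiYVGrN26vMu8uZmQFUiXeHaJiFV5mImYiGWMvLyZmZiqeIhhNGqmeaiJh2V6u6mIiJvcvMubuYmneIciRruWi8mZl2WczKq6mt263dq8qJl2iHIHirqXm6eYiGas283Kvcqc3bq6iZd4iEAImol3mFWHZ3nLqruquoity5mGZmeIhSEmd2ZXhzV2dmh3eHd3eHirhEQyNWdlUyEmVVRWZDRYhkM0QzRGd1imEBQzRVQ0RCAnZlVVNFRnZSEjM0V3dXlQAmUzM0NFZhJmZ3ZnZlRVMQA0MzVnd5MBSHMjNUM0UyV3VneHZ2ZkECV1QiZlZQBHaWREVDM0RWZ5d2Z2eYh1RpqXdqp2UAaXd2ZmZlQ0V3d4mXZniImJrKmIirmIUWmHh2ZUVVVnd4hpqXh2Vmeb24iqq7qIZImIiGVEVVVWh4d7qYdTVVarpmrLzLl4RYmIiId4h2VVeXmpmIVWdpd1NIzLy5hmNoiIiIiIiIh2aHeWmHeaealUaLy8y5ZURnmJmZmIiJiGdnZlVmaJmqmIrMu8uYRVV5q8y7upiIiIhlQ0MiN6u6mbzLmqmFRVabzczLuoiIiJljJFQya7vbvNypm6hzJFi828y6mFeIiJhlVZdorL3t7sy6zbhjJWvdvduXY1iIiIiImru83b7u7d283aZDZ6y6zJh0M4iJqpiL3e7u7u7e7cmbyVZombmJuohTNoiaypmt7f/u7u3MyVaJhVR5mZiJiYhleZiaiJre//7d3LmqlEd2RTN4mYeIiJh3mru5d5zv/4iZiIiZY2dEQieGeGZYmZh4q7uqua3v/GdlZ1VnNGRGMUZ2Z1NZqZmbzMurq97utnZlMyJDMzR2NGeZl1S7uqm93Mu7zv/+k2VEMxJBABJWeby5mHnu7szLqru97//7QTRDMjMiEjNmm8uYh4zd3c3KmYm83u7GEFVDRlJER4Vnm6mId3d3mqy6qpiJy82UAIZEMyVUe4Zqh4iIZ2M2eJiZmamYibtzIWZEEjRHu2aYdnmIVlRWaJdmd5mJd2MRJGeGaZibyWaWR3mHWJmHhodVRVeYcwAABEeGrKq7qGaHaaqHi8qIiGZ0MzSHcyEAACNFmpmqmGaqqrp3q6iJeHZjNVRGVXZTEUMlmoaJmGjby6l4qYeIh3dDZkQzNXd1ZXZGqUWIiFrsyoaKmIhnl1QjQ0ZTRmREZ1eLt0mHZU3buYZ4iIZHl1IRJYdWZTNCVVm+pox0Q17LuHdXmGRYhmEROIZYUkdBQQ=="/>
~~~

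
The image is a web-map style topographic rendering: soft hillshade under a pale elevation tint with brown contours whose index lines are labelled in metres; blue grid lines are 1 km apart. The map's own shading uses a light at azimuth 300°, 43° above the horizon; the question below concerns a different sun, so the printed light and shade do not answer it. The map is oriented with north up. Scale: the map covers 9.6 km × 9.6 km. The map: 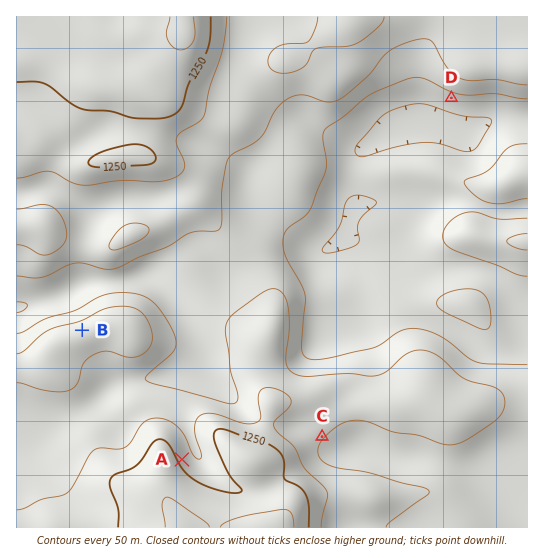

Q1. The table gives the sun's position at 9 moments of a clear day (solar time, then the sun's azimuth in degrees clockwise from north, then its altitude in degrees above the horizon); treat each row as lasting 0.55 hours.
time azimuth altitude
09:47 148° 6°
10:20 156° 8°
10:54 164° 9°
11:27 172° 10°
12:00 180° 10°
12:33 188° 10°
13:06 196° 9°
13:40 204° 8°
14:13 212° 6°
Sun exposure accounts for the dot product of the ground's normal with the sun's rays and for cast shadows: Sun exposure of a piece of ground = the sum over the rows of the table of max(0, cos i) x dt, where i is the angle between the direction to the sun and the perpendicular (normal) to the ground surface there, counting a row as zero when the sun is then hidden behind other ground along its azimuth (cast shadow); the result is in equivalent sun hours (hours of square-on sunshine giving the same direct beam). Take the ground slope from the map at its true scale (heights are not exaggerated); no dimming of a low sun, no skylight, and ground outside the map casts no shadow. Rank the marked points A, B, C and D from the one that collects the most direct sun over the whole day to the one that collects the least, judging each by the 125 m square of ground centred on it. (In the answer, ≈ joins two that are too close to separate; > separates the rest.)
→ D > C > A ≈ B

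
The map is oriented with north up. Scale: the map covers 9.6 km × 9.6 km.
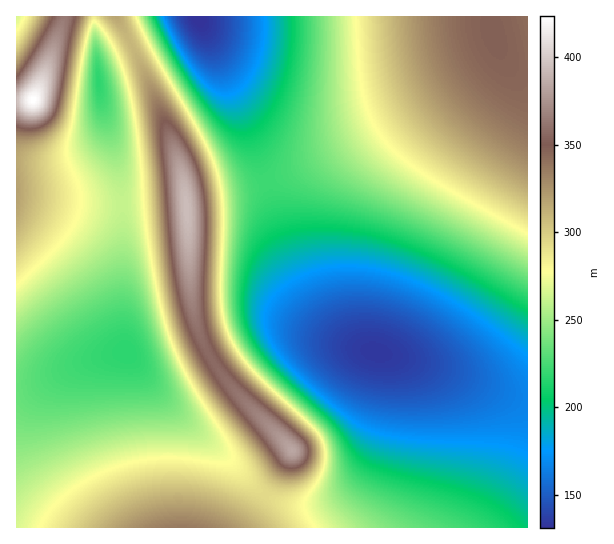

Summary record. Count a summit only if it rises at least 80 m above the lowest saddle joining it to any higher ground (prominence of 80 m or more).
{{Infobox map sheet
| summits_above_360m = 2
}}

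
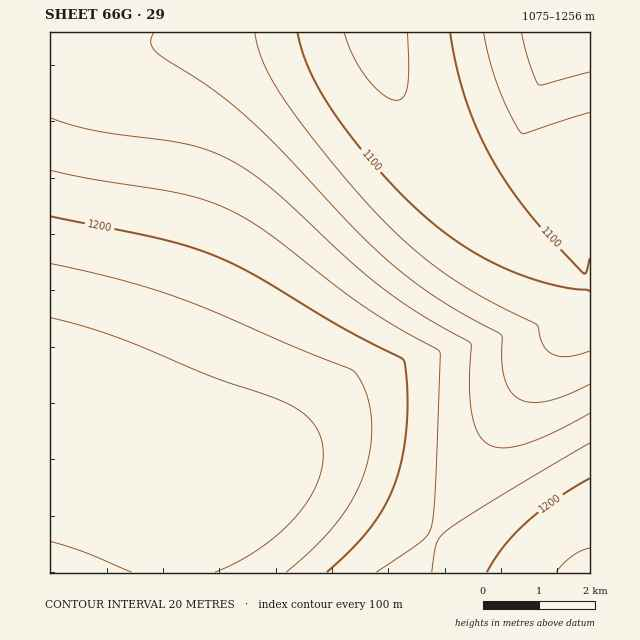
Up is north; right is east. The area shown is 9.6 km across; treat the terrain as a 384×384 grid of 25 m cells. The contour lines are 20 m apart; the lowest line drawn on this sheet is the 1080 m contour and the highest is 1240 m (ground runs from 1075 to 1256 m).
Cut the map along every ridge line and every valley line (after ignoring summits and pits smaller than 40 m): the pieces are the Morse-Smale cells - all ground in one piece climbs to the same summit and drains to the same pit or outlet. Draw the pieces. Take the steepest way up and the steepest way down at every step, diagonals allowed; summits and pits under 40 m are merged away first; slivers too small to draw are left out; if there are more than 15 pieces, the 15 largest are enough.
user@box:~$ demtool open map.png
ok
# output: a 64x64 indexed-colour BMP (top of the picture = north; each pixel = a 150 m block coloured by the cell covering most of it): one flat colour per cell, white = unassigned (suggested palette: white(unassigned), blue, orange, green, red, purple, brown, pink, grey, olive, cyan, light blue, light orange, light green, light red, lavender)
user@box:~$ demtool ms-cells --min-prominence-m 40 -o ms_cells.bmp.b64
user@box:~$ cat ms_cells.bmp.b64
<image width="64" height="64" href="data:image/bmp;base64,Qk12CAAAAAAAAHYAAAAoAAAAQAAAAEAAAAABAAQAAAAAAAAIAAATCwAAEwsAABAAAAAAAAAA////ALR3HwAOf/8ALKAsACgn1gC9Z5QAS1aMAMJ34wB/f38AIr28AM++FwDox64AeLv/AIrfmACWmP8A1bDFABERERERERERERERERERERERERERERMzMzMzMzMzMzMzERERERERERERERERERERERERERERETMzMzMzMzMzMzMRERERERERERERERERERERERERERERMzMzMzMzMzMzMxERERERERERERERERERERERERERERETMzMzMzMzMzMzEREREREREREREREREREREREREREREREzMzMzMzMzMzMRERERERERERERERERERERERERERERETMzMzMzMzMzMxEREREREREREREREREREREREREREREREzMzMzMzMzMzERERERERERERERERERERERERERERERETMzMzMzMzMzMREREREREREREREREREREREREREREREREzMzMzMzMzMxERERERERERERERERERERERERERERERETMzMzMzMzMzEREREREREREREREREREREREREREREREREzMzMzMzMzMRERERERERERERERERERERERERERERERERMzMzMzMzMxEREREREREREREREREREREREREREREREREzMzMzMzMzERERERERERERERERERERERERERERERERERMzMzMzMzMREREREREREREREREREREREREREREREREREzMzMzMzMxERERERERERERERERERERERERERERERERERMzMzMzMzERERERERERERERERERERERERERERERERERETMzMzMzMRERERERERERERERERERERERERERERERERERMzMzMzMxERERERERERERERERERERERERERERERERERETMzMzMzEREREREREREREREREREREREREREREREREREREzMzMzMRERERERERERERERERERERERERERERERERERETMzMzMxEREREREREREREREREREREREREREREREREREREzMzMzERERERERERERERERERERERERERERERERERERERMzMzMREREREREREREREREREREREREREREREREREREREzMzMxERERERERERERERERERERERERERERERERERERERMzMzERERERERERERERERERERERERERERERERERERERETMzMRERERERERERERERERERERERERERERERERERERERMzMxERERERERERERERERERERERERERERERERERERERETMzEREREREREREREREREREREREREREREREREREREREREzMRERERERERERERERERERERERERERERERERERERERERMxEREREREREREREREREREREREREREREREREREREREREzERERERERERERERERERERERERERERERERERERERERERMRERERERERERERERERERERERERERERERERERERERERExERERERERERERERERERERERERERERERERERERERERETERERERERERERERERERERERERERERERERERERERERERMRERERERERERERERERERERERERERERERERERERERESIhEREREREREREREREREREREREREREREREREREREREiIiERERERERERERERERERERERERERERERERERERERIiIiIRERERERERERERERERERERERERERERERERERERIiIiIhERERERERERERERERERERERERERERERERERERIiIiIiERERERERERERERERERERERERERERERERERESIiIiIiIRERERERERERERERERERERERERERERERERESIiIiIiIhERERERERERERERERERERERERERERERERESIiIiIiIiERERERERERERERERERERERERERERERERESIiIiIiIiIRERERERERERERERERERERERERERERERESIiIiIiIiIhERERERERERERERERERERERERERERERESIiIiIiIiIiERERERERERERERERERERERERERERERESIiIiIiIiIiIRERERERERERERERERERERERERERERERIiIiIiIiIiIhERERERERERERERERERERERERERERERIiIiIiIiIiIiERERERERERERERERERERERERERERERIiIiIiIiIiIiIREREREREREREREREREREREREREREREiIiIiIiIiIiIhEREREREREREREREREREREREREREREiIiIiIiIiIiIiEREREREREREREREREREREREREREREiIiIiIiIiIiIiIRERERERERERERERERERERERERERESIiIiIiIiIiIiIhERERERERERERERERERERERERERESIiIiIiIiIiIiIiERERERERERERERERERERERERERERIiIiIiIiIiIiIiIRERERERERERERERERERERERERERIiIiIiIiIiIiIiIhEREREREREREREREREREREREREREiIiIiIiIiIiIiIiEREREREREREREREREREREREREREiIiIiIiIiIiIiIiIRERERERERERERERERERERERERESIiIiIiIiIiIiIiIhERERERERERERERERERERERERERIiIiIiIiIiIiIiIiERERERERERERERERERERERERERIiIiIiIiIiIiIiIiIREREREREREREREREREREREREREiIiIiIiIiIiIiIiIhERERERERERERERERERERERERESIiIiIiIiIiIiIiIi"/>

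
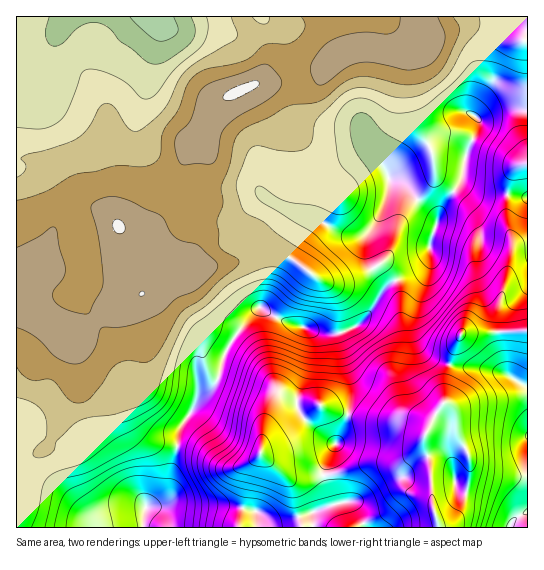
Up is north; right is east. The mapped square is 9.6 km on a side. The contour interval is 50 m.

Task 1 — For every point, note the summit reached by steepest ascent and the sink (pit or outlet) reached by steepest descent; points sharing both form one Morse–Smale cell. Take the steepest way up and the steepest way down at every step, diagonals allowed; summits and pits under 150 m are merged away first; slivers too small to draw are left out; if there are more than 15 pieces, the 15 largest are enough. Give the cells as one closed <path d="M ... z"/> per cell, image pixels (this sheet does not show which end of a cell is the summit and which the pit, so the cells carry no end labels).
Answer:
<path d="M527 16l-102 0-1 7 4 14-5 4-21 11-11 1-21-5-17 1-14 6-13 14-19 2-28 10-21 2-13 5-22 11-8 8-16 35-8 5-16 30 10 17 12 9-3 4-32 14-17 16-10 0-9-4-19-20-14-6-12 0-6 2-20 17-15 35-9 6-10 13-5 1 1 247 125 0 3-21 16-4 7-9 11-61 4-10 9-12 5-13 18-13 6-16 3-14 7-13 28-34 22 12 34 12 14 3 10-2 20-8 12-14 15-24 33-16 9-9 3-9-2-8 10-31 8-15 14-18 4-26 14-28-2-8 30-11 21 2z"/><path d="M513 108l-12 1-24 10 2 8-14 28-4 26-14 18-8 15-10 31 2 8-3 9-9 9-33 16-15 24-13 14-19 8-10 2-42-12-14-7-11-8-3 0-10 10-18 24-7 13-3 14-6 16-18 13-5 13-9 12-4 10-11 61-7 9-16 4-2 21 295 0 0-5 8 1 11-9 6-9 5-19 1-30-13-24-4-22-8-8 1-22 10-34 7-14 66-3 0-219z"/><path d="M423 16l-406 0-1 263 5 1 10-13 9-6 15-35 14-13 12-6 12 0 10 4 14 12 4 6 14 8 10 0 17-16 32-14 3-4-12-9-10-17 16-30 8-5 13-31 11-12 35-16 21-2 23-9 24-3 13-14 14-6 17-1 21 5 11-1 21-11 5-4z"/><path d="M527 331l-65 2-5 8-10 33-3 29 8 8 4 22 13 24 0 24-9 30-11 12-10 1 0 4 89-1z"/>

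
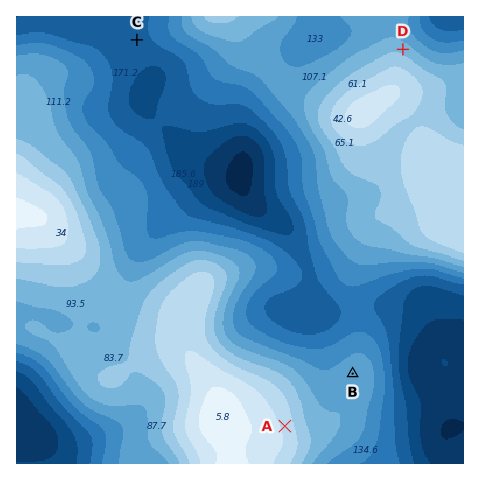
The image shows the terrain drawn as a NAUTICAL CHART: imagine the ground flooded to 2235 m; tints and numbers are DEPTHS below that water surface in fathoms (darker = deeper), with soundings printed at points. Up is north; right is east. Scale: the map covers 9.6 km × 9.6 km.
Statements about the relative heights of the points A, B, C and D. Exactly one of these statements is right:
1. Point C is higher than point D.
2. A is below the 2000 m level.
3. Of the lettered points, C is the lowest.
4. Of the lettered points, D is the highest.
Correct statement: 3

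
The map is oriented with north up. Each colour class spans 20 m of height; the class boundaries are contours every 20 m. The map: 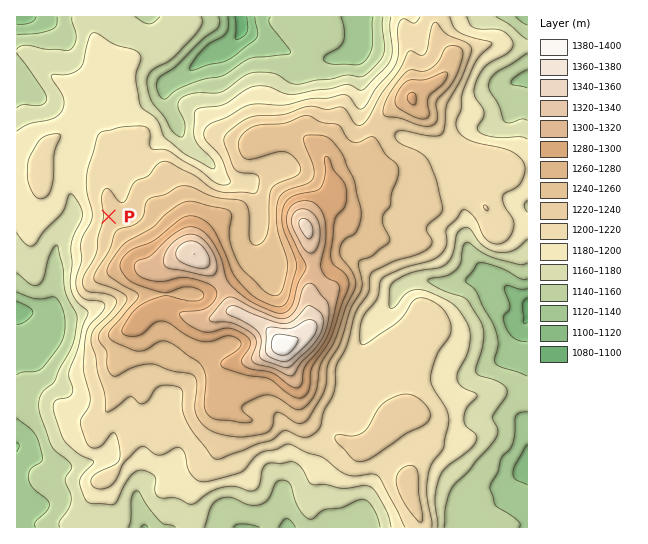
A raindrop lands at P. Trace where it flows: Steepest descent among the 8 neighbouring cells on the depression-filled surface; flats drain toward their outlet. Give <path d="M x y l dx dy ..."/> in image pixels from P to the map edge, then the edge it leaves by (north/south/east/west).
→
<path d="M109 217l-35 0-5 5-11 19-1 8-2 1 0 47-2 6-7 7-3 0-1 1-25 0"/>
exit: west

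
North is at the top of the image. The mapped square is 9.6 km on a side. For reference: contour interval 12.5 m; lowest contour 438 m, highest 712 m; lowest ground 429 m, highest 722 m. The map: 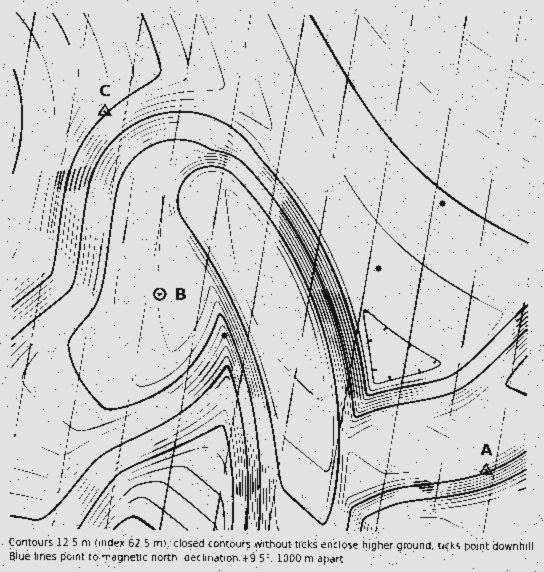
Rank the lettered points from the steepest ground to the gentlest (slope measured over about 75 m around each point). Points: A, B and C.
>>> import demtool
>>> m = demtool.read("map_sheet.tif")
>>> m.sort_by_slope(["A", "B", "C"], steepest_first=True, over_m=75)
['A', 'C', 'B']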